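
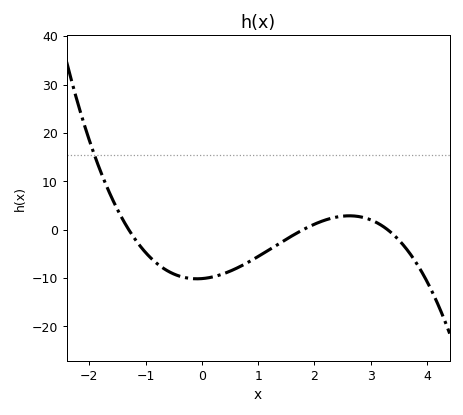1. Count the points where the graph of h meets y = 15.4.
1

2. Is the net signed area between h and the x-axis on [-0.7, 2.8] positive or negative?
negative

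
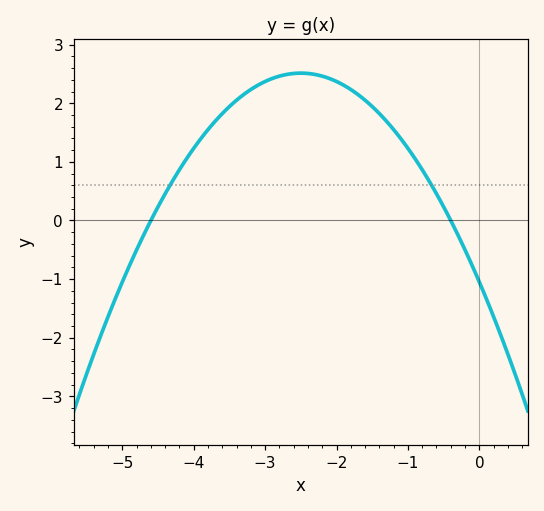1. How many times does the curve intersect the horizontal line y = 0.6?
2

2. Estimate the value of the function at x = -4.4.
0.456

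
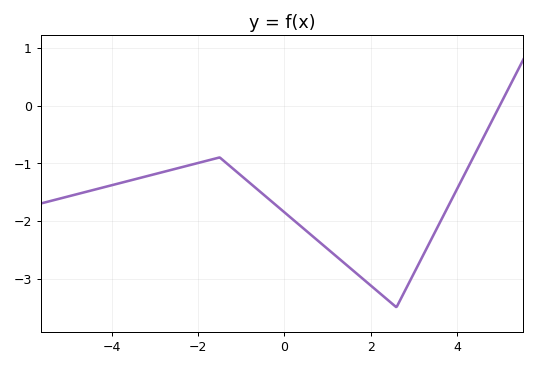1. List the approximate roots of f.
5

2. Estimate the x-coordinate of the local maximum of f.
-1.4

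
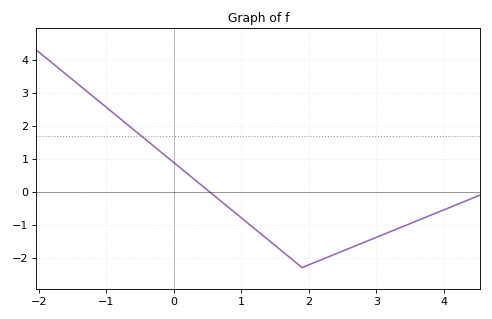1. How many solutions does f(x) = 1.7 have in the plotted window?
1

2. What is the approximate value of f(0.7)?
-0.3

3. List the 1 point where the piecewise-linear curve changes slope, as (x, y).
(1.9, -2.3)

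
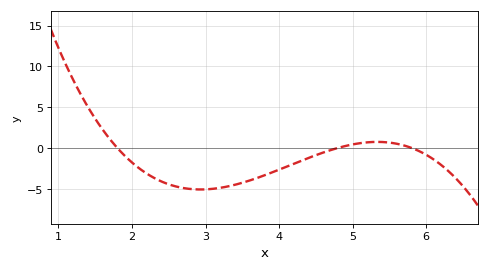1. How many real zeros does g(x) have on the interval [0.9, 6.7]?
3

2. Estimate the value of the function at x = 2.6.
-4.5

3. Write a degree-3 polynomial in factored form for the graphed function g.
y = -0.84(x - 1.8)(x - 4.8)(x - 5.8)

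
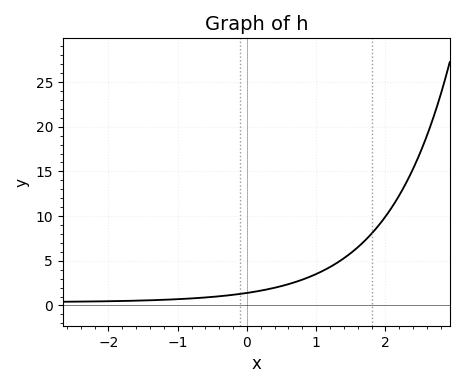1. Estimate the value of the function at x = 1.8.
8.03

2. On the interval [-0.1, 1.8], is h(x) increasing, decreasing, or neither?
increasing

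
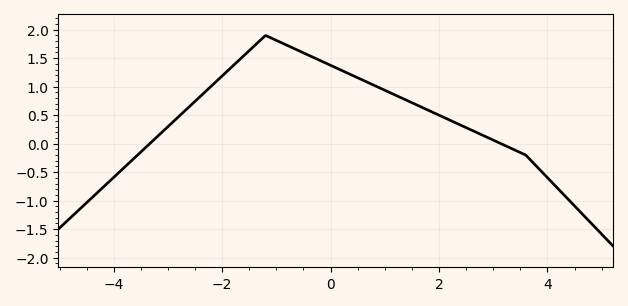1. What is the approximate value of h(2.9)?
0.106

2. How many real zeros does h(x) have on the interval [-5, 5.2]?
2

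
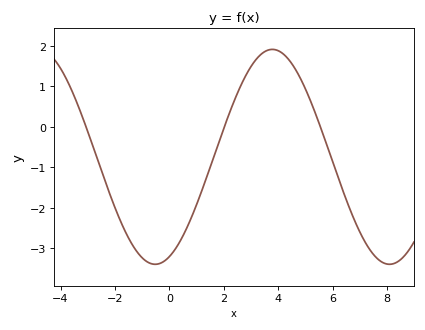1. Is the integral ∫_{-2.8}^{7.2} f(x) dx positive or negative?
negative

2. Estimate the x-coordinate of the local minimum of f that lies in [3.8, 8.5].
8.08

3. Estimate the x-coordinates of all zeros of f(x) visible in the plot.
-3.06, 2.02, 5.54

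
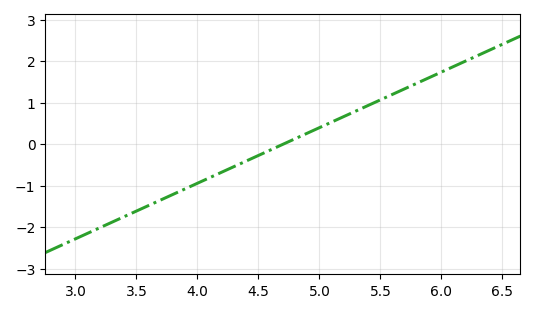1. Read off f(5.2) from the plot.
0.67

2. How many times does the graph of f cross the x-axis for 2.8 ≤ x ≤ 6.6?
1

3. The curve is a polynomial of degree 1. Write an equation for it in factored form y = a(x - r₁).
y = 1.34(x - 4.7)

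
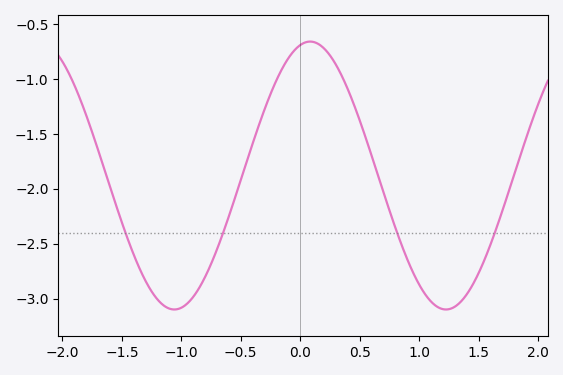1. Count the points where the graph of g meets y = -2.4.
4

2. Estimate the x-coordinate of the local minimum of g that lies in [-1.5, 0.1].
-1.1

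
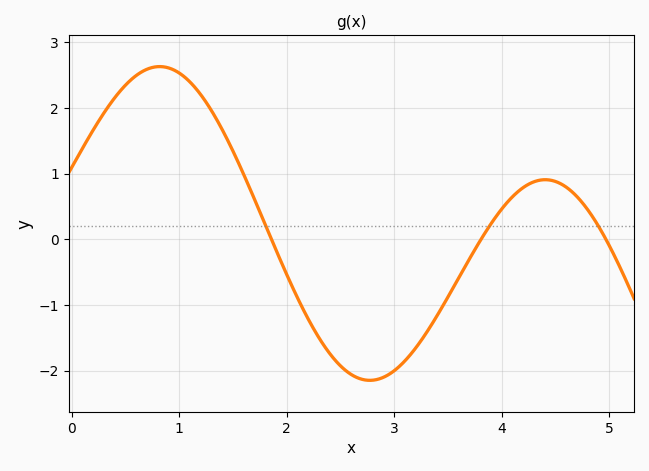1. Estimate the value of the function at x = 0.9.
2.6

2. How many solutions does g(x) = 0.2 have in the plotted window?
3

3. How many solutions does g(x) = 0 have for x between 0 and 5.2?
3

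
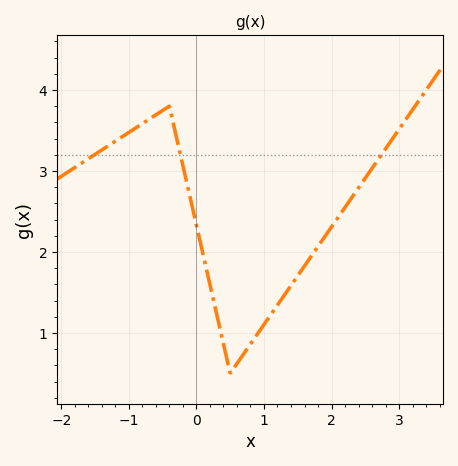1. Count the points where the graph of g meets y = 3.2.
3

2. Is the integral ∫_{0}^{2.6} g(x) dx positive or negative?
positive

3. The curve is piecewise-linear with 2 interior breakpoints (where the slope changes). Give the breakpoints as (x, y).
(-0.4, 3.8); (0.5, 0.5)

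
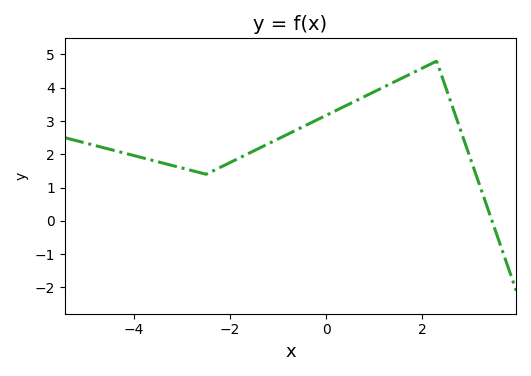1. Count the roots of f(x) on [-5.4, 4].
1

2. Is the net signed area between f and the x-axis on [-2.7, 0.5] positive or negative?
positive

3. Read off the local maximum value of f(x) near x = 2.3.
4.8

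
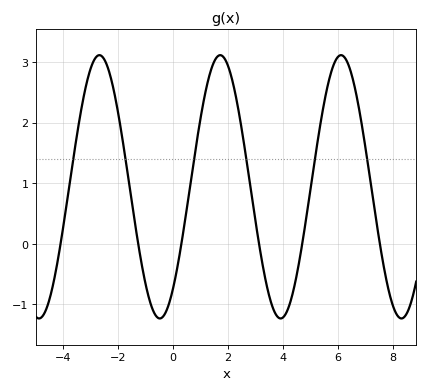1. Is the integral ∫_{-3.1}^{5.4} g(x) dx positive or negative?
positive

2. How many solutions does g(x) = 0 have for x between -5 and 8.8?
6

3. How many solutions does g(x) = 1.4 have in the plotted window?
6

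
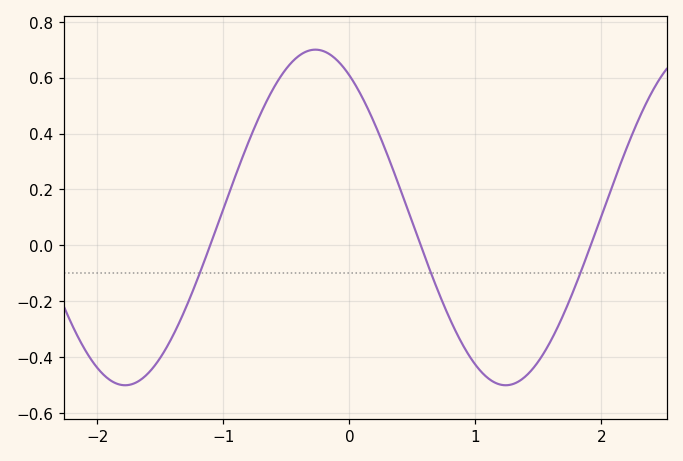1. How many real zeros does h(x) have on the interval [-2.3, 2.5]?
3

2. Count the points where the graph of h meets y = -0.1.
3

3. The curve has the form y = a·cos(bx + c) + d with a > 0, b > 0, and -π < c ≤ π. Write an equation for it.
y = 0.6cos(2.1x + 0.56) + 0.1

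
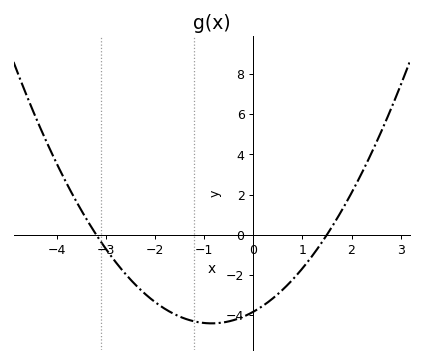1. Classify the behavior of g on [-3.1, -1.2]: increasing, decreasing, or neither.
decreasing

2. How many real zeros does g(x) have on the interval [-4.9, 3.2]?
2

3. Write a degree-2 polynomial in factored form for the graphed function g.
y = 0.8(x + 3.2)(x - 1.5)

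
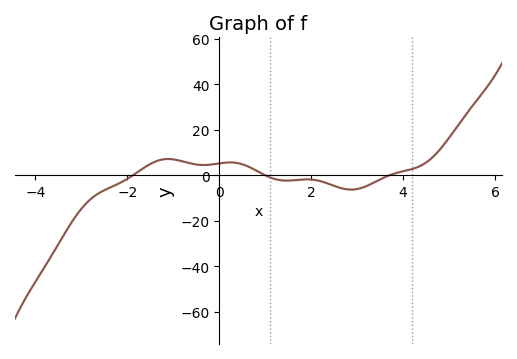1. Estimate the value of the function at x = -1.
8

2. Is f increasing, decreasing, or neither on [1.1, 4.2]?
neither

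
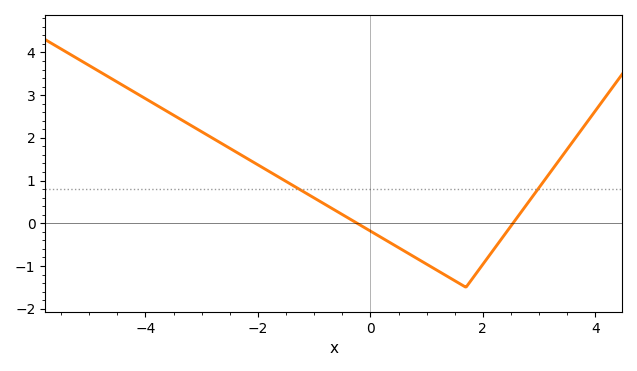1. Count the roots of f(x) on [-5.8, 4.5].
2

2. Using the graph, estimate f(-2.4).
1.7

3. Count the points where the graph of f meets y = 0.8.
2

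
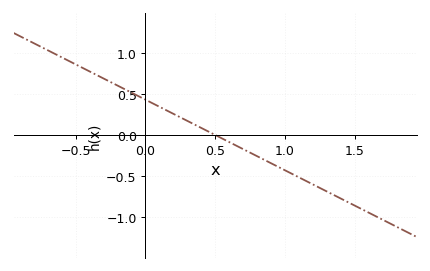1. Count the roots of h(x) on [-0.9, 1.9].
1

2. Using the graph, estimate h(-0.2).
0.602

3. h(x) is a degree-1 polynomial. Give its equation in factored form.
y = -0.86(x - 0.5)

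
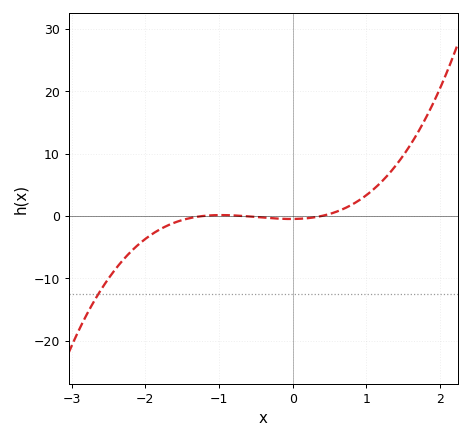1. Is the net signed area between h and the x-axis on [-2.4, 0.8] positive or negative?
negative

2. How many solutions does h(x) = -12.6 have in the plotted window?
1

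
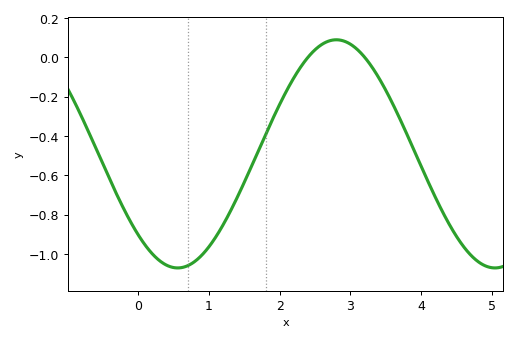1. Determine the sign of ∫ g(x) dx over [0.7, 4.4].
negative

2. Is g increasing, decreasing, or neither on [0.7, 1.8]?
increasing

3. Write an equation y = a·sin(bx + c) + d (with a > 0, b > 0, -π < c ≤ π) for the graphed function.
y = 0.58sin(1.4x - 2.4) - 0.49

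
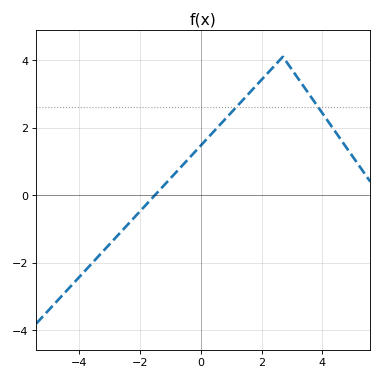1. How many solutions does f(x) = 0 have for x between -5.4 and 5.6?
1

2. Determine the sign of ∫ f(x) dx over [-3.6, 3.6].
positive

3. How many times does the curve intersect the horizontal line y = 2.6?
2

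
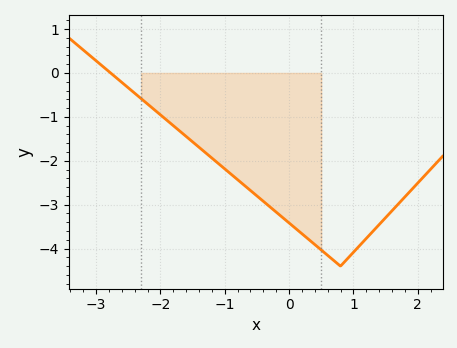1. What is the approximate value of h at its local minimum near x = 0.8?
-4.4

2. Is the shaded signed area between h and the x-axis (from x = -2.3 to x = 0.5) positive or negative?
negative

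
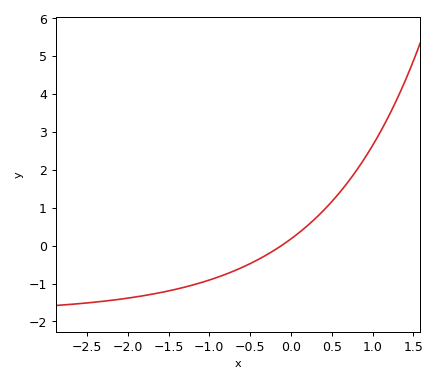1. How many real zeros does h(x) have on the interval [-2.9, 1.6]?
1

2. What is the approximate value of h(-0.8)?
-0.753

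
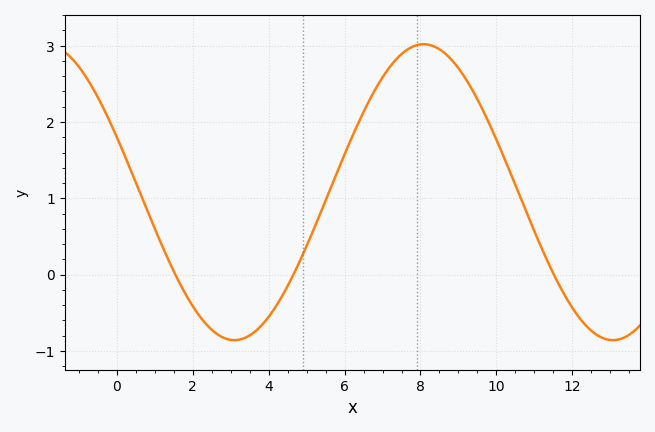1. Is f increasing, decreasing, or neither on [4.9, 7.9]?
increasing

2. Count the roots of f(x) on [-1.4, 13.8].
3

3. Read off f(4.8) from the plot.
0.2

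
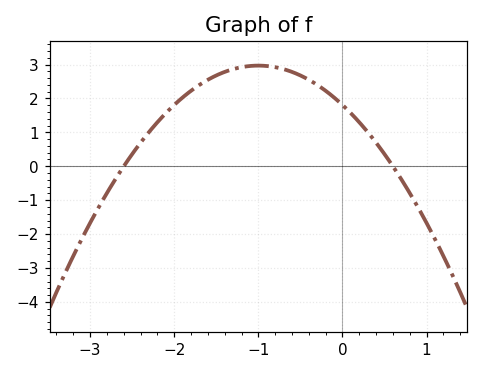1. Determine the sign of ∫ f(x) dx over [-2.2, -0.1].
positive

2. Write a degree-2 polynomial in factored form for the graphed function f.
y = -1.16(x + 2.6)(x - 0.6)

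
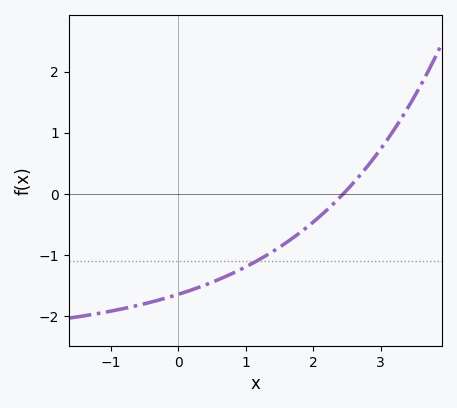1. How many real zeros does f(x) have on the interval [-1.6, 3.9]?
1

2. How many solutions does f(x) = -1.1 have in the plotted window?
1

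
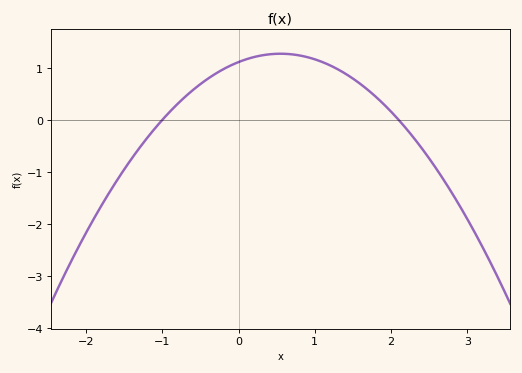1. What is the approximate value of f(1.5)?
0.795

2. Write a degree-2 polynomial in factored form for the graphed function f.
y = -0.53(x + 1)(x - 2.1)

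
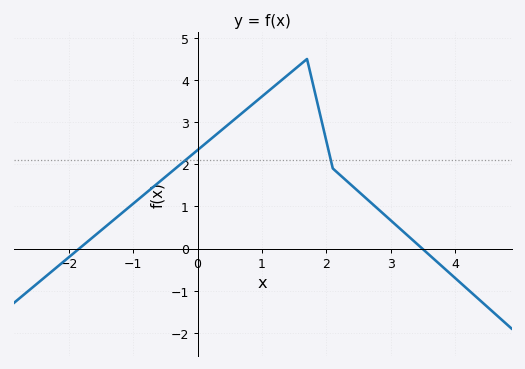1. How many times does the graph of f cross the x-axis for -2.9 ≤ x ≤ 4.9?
2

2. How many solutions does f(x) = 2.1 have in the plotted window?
2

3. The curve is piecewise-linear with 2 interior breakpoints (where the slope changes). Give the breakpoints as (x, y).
(1.7, 4.5); (2.1, 1.9)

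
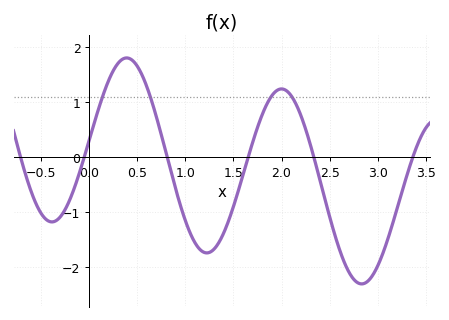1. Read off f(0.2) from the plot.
1.4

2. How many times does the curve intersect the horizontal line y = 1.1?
4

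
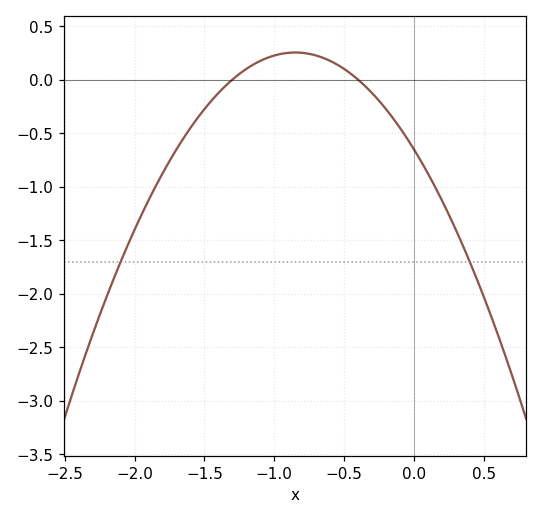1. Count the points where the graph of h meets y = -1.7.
2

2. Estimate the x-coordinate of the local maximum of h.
-0.85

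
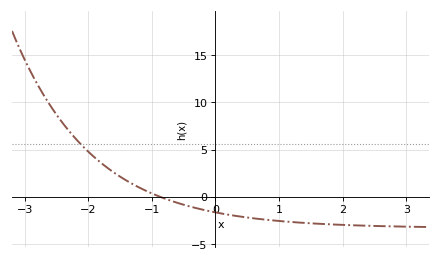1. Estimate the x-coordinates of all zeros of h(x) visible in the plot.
-0.9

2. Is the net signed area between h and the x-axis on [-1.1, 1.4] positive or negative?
negative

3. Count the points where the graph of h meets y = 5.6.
1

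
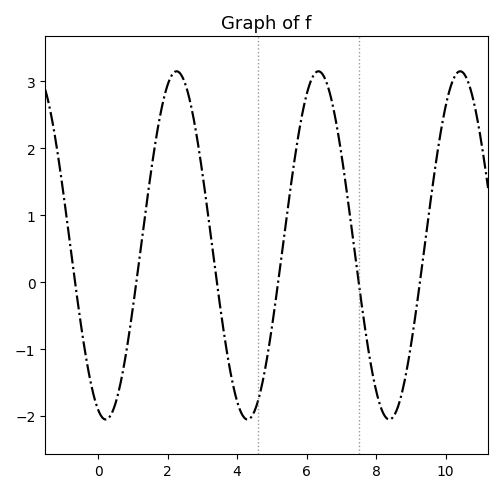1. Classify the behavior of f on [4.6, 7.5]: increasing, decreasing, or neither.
neither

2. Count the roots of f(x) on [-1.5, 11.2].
6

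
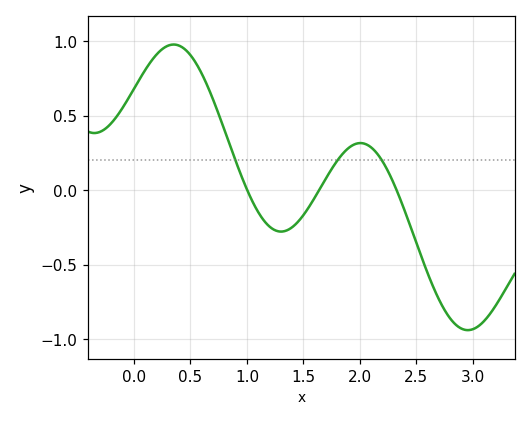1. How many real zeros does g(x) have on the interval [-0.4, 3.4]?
3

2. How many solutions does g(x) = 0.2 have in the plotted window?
3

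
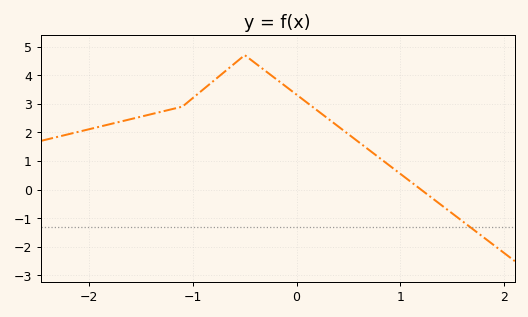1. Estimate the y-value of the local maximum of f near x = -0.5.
4.7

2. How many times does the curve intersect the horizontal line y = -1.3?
1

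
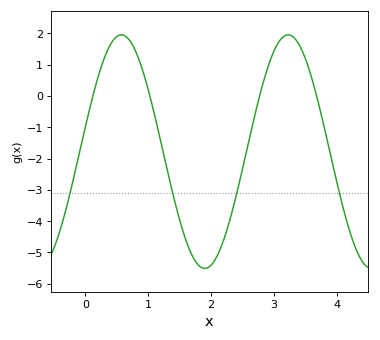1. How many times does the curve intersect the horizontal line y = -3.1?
4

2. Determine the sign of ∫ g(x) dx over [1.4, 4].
negative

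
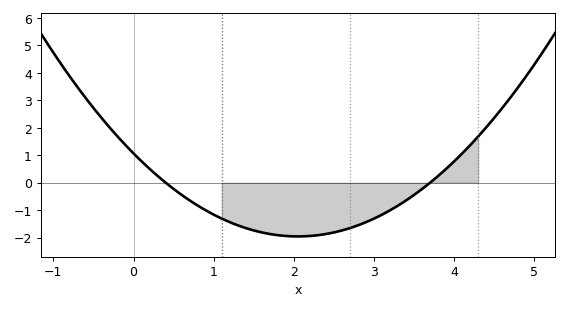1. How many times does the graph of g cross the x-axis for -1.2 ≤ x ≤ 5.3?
2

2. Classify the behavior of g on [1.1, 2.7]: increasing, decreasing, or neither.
neither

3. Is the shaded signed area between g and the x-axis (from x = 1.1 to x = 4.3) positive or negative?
negative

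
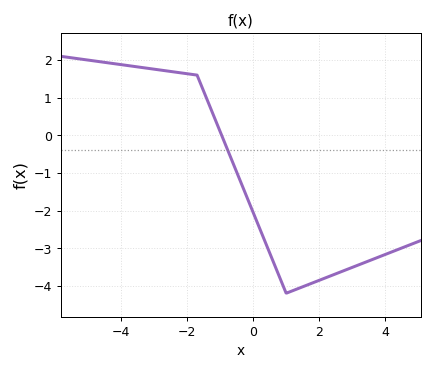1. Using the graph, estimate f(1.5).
-4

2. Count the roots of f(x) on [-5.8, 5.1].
1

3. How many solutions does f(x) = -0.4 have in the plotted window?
1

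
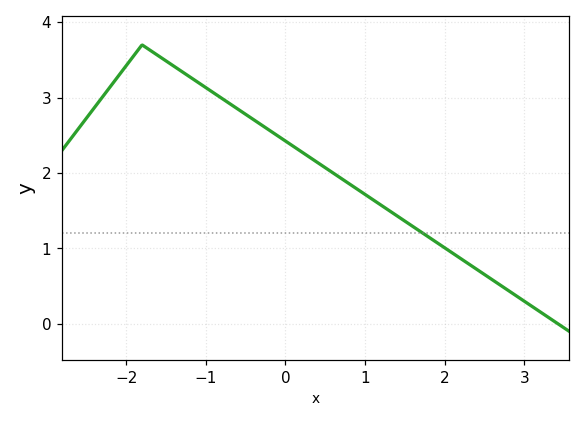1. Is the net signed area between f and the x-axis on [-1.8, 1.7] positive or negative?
positive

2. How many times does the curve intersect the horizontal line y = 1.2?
1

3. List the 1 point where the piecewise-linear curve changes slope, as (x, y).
(-1.8, 3.7)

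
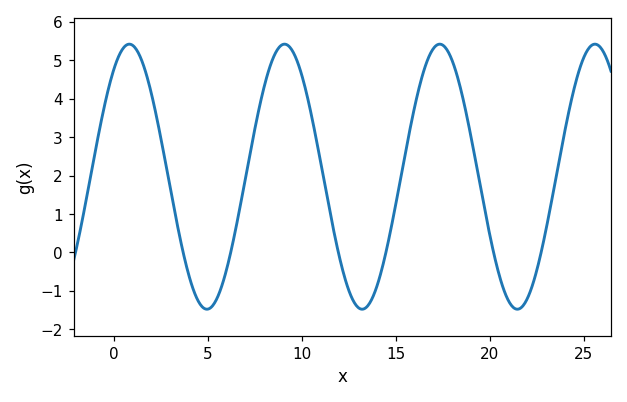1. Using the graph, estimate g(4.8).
-1.46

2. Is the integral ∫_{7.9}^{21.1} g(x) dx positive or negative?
positive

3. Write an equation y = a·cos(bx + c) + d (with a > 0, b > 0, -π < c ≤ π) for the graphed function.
y = 3.45cos(0.76x - 0.612) + 1.97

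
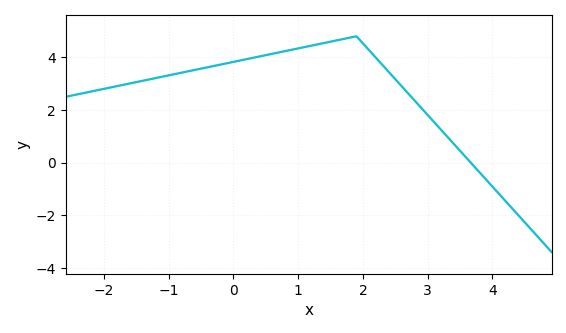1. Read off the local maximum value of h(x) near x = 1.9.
4.8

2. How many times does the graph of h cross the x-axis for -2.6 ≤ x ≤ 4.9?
1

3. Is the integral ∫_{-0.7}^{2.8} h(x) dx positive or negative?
positive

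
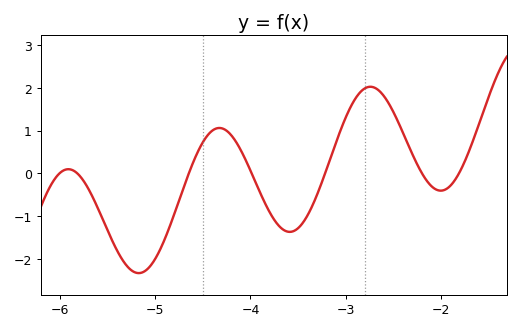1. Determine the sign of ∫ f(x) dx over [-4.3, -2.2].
positive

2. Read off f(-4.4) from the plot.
1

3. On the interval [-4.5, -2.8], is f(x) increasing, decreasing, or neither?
neither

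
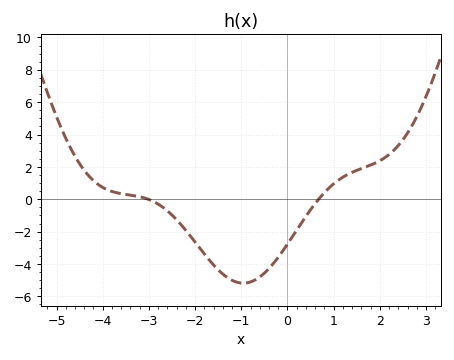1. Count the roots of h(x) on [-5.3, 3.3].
2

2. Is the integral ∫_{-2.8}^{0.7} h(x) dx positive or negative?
negative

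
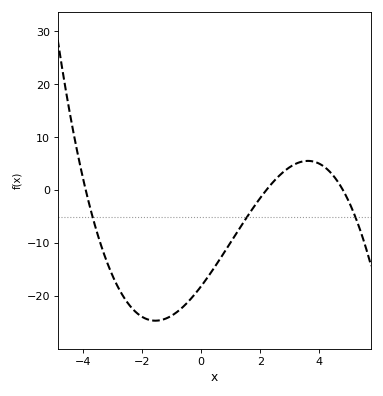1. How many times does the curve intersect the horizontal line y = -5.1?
3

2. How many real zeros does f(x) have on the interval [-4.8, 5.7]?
3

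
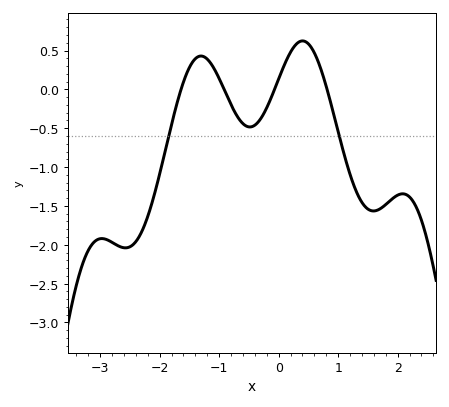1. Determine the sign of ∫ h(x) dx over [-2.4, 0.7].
negative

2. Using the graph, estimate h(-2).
-1.1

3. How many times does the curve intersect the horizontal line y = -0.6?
2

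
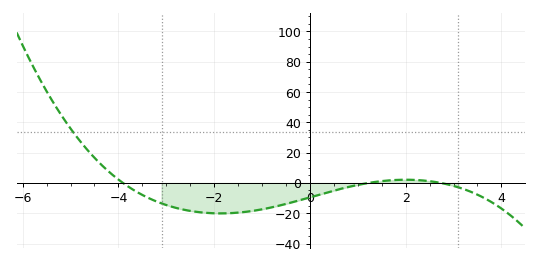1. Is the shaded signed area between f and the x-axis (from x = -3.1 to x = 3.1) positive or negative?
negative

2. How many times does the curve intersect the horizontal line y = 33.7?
1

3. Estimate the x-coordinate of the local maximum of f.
2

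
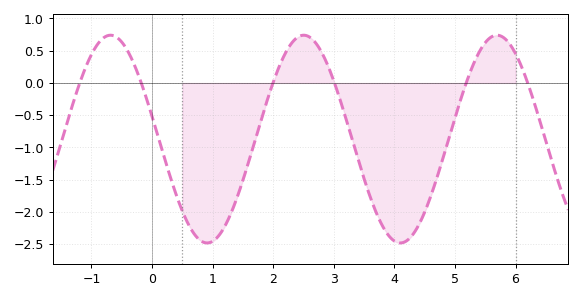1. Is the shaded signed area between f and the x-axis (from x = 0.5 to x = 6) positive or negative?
negative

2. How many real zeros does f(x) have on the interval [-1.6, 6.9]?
6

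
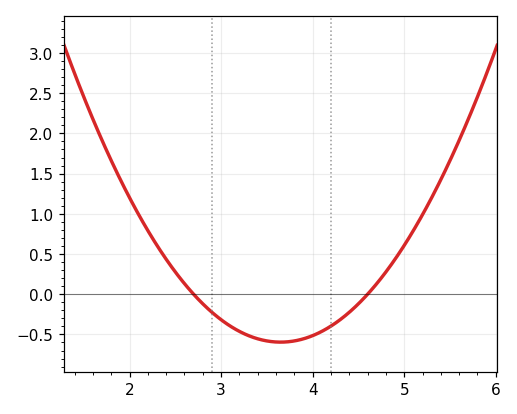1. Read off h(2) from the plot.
1.2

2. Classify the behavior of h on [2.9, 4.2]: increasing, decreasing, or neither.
neither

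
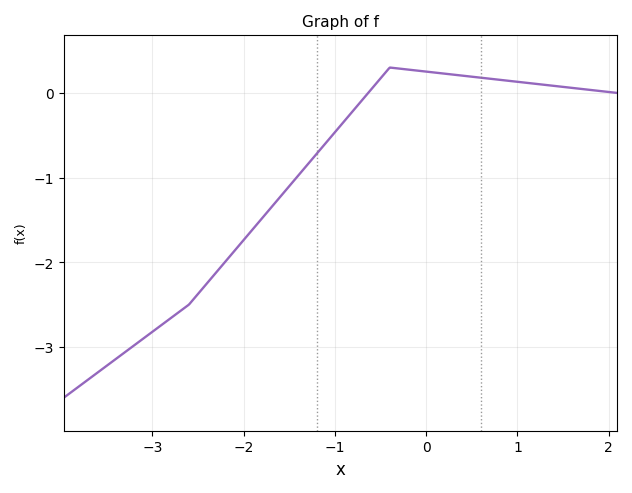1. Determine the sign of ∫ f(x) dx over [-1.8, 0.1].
negative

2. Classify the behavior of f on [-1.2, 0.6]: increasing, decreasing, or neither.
neither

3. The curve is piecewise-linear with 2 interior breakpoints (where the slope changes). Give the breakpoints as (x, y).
(-2.6, -2.5); (-0.4, 0.3)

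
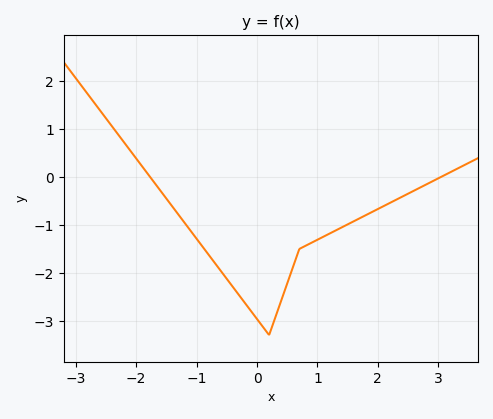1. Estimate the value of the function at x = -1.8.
0.054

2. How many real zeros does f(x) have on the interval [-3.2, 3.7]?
2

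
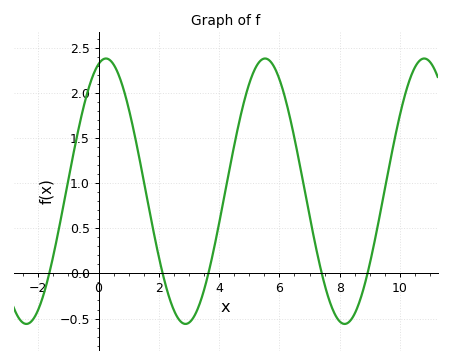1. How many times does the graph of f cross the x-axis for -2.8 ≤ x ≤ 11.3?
5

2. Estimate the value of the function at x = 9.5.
0.95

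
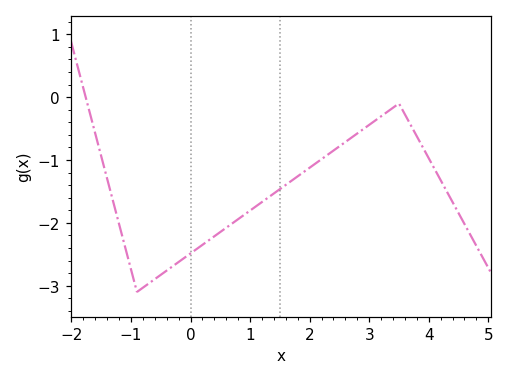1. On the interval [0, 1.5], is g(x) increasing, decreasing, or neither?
increasing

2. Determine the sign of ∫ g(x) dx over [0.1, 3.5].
negative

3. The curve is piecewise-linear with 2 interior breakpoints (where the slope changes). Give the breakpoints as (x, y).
(-0.9, -3.1); (3.5, -0.1)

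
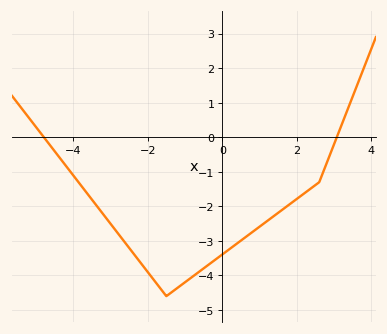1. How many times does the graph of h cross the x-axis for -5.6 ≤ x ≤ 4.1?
2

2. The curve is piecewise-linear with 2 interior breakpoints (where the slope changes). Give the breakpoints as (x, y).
(-1.5, -4.6); (2.6, -1.3)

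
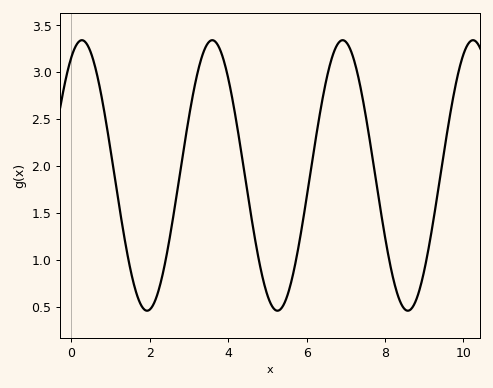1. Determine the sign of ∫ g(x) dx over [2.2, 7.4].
positive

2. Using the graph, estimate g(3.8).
3.23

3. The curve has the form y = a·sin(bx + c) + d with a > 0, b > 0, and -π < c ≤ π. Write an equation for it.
y = 1.44sin(1.89x + 1.06) + 1.9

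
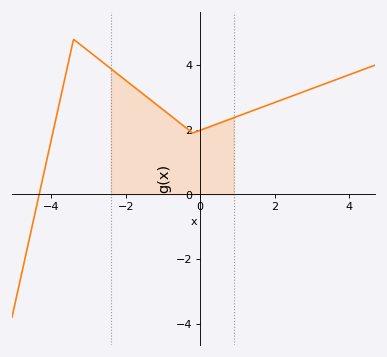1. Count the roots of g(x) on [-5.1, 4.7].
1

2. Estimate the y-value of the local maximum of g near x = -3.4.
4.8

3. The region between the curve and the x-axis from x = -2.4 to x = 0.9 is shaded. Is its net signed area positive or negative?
positive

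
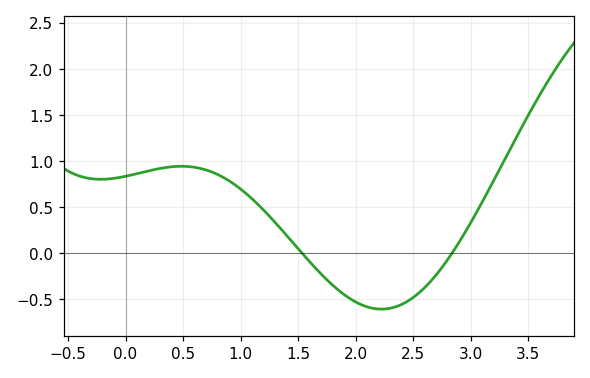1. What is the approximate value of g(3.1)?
0.55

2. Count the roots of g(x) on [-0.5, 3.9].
2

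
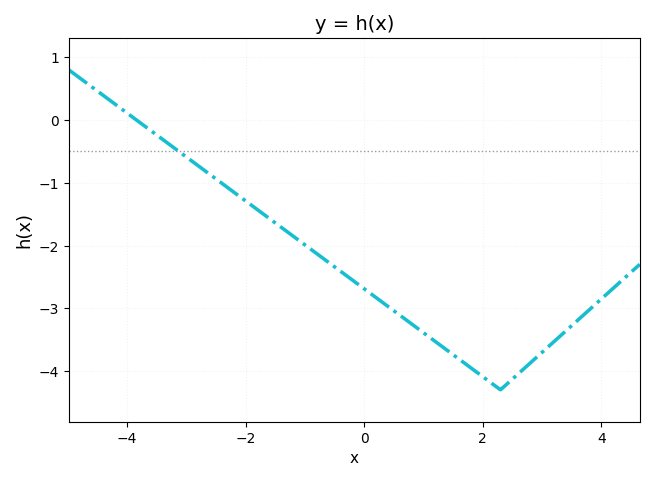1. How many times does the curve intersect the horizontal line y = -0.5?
1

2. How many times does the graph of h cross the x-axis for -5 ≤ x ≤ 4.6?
1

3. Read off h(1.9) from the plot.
-4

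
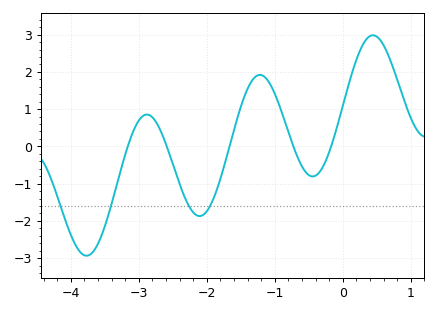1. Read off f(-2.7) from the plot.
0.501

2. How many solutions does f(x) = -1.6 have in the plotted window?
4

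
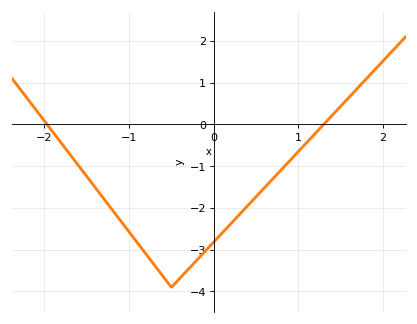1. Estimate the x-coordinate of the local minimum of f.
-0.499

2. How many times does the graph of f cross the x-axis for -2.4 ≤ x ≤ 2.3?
2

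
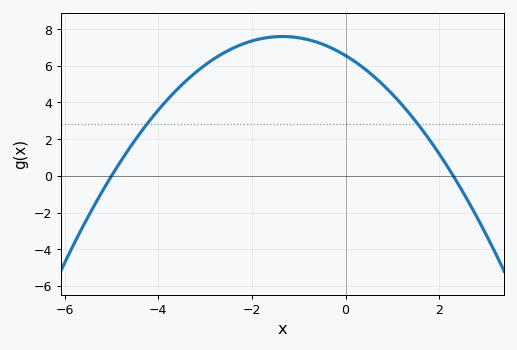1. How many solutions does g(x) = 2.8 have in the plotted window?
2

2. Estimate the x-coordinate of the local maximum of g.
-1.4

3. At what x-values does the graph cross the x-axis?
-5, 2.2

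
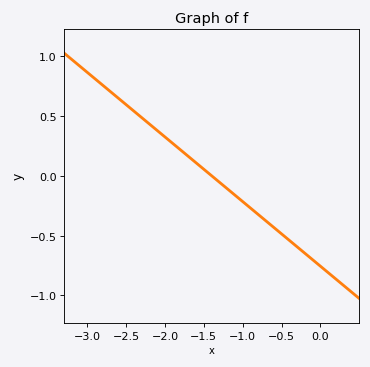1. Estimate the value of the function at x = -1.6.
0.108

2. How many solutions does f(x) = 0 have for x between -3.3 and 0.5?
1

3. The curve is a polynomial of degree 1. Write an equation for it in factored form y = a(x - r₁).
y = -0.54(x + 1.4)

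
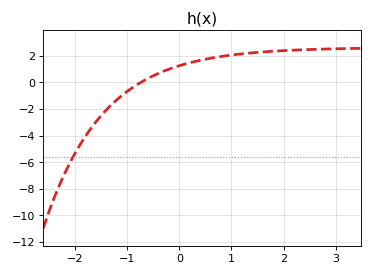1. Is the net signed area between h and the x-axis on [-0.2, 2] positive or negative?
positive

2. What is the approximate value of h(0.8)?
1.95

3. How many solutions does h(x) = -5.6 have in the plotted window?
1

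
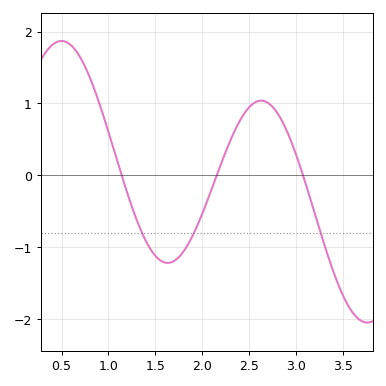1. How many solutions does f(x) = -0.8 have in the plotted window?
3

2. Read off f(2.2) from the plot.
0.2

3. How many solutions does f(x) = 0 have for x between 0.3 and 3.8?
3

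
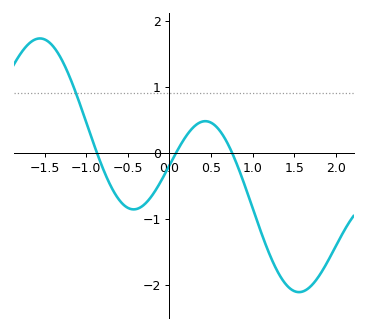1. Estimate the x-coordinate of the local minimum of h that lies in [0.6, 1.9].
1.6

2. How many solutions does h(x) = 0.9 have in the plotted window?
1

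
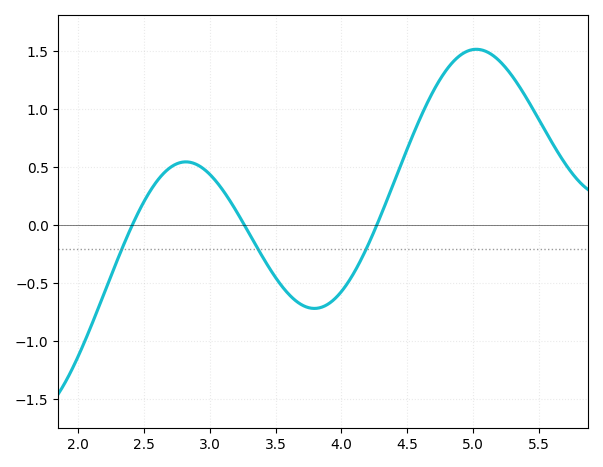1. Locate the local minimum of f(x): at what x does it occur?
3.8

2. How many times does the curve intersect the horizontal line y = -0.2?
3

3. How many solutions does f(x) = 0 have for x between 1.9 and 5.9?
3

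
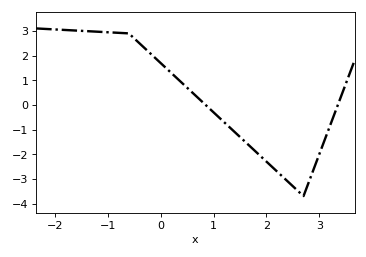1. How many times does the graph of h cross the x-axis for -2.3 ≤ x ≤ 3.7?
2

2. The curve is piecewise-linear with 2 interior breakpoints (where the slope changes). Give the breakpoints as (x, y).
(-0.6, 2.9); (2.7, -3.7)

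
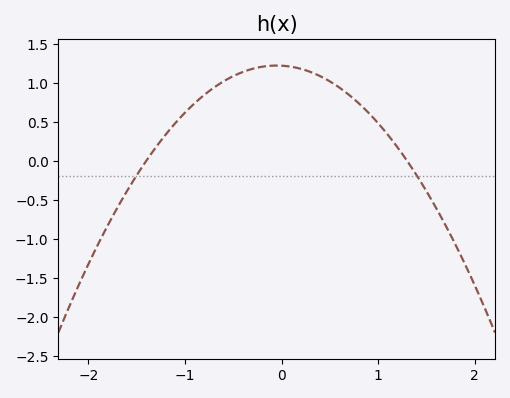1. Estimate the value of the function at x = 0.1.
1.21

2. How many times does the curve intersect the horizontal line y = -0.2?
2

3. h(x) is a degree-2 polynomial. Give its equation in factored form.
y = -0.67(x + 1.4)(x - 1.3)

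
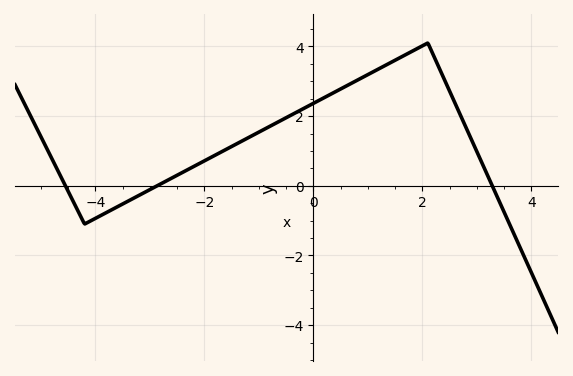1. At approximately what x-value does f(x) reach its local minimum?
-4.2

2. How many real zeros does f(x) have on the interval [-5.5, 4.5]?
3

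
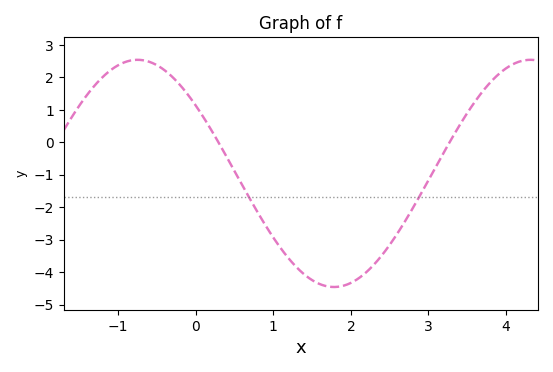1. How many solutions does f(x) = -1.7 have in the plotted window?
2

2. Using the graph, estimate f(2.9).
-1.6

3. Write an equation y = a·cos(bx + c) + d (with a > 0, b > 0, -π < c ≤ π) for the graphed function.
y = 3.5cos(1.2x + 0.93) - 0.96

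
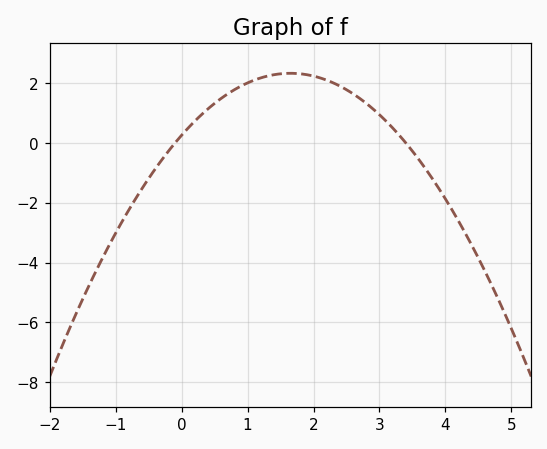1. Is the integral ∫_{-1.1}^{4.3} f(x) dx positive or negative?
positive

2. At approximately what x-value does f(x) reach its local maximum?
1.6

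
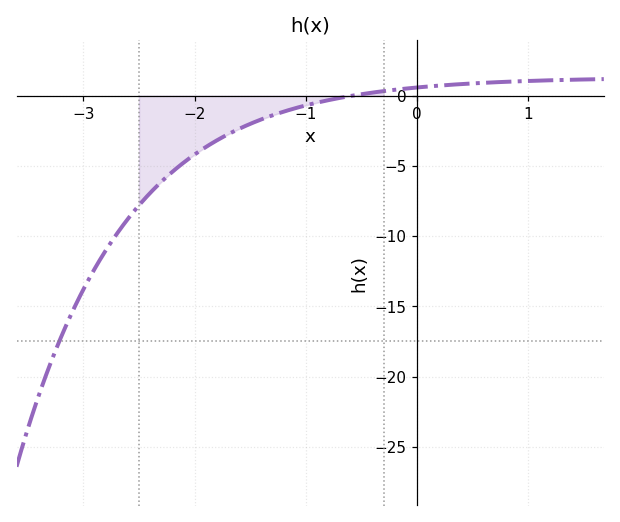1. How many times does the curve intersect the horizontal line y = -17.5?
1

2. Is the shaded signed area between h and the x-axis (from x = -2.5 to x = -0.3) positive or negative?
negative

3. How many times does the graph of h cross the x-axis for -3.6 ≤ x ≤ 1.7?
1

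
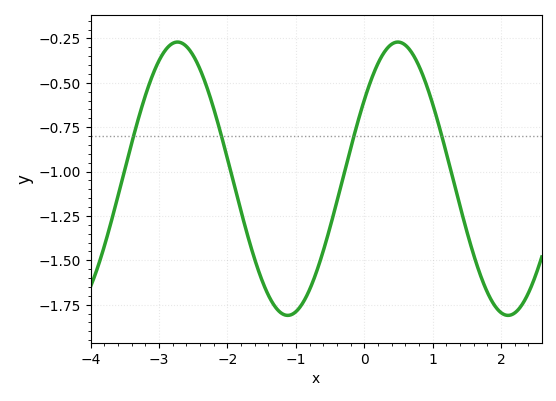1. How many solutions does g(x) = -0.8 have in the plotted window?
4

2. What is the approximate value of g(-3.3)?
-0.7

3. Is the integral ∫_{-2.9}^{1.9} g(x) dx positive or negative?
negative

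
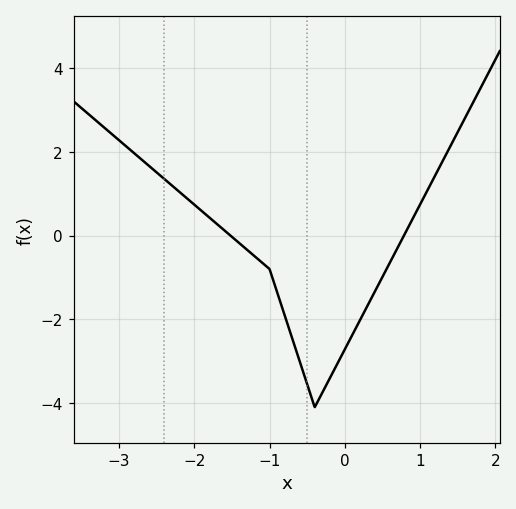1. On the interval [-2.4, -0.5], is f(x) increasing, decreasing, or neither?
decreasing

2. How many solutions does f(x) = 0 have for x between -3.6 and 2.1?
2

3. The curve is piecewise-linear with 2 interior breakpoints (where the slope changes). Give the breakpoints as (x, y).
(-1, -0.8); (-0.4, -4.1)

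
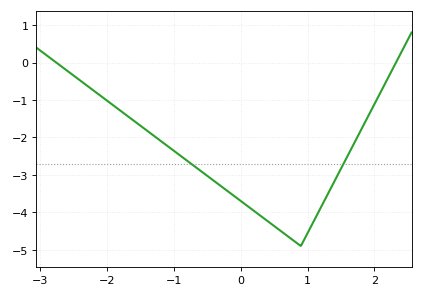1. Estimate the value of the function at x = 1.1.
-4.21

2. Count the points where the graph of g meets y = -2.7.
2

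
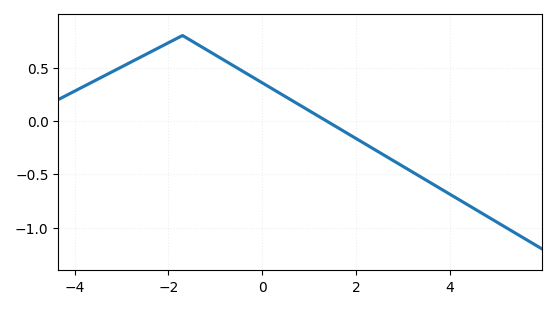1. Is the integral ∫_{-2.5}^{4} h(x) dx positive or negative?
positive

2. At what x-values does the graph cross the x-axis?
1.36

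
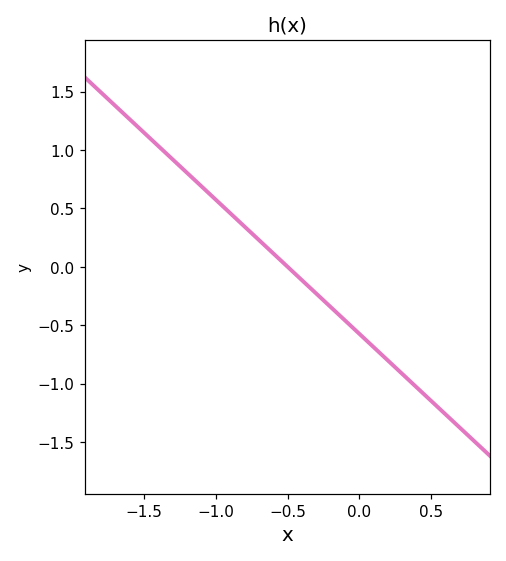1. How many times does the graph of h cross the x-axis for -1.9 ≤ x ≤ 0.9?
1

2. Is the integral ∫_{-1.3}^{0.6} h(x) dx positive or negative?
negative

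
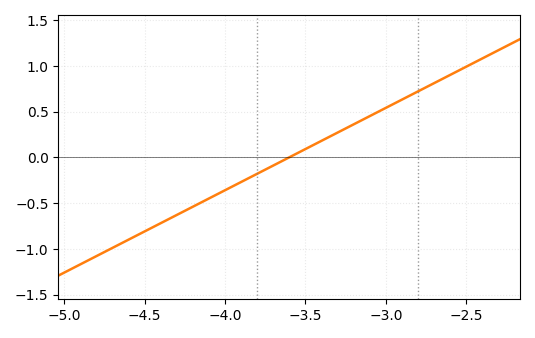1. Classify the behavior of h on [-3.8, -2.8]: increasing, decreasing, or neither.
increasing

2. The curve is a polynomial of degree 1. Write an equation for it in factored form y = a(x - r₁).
y = 0.9(x + 3.6)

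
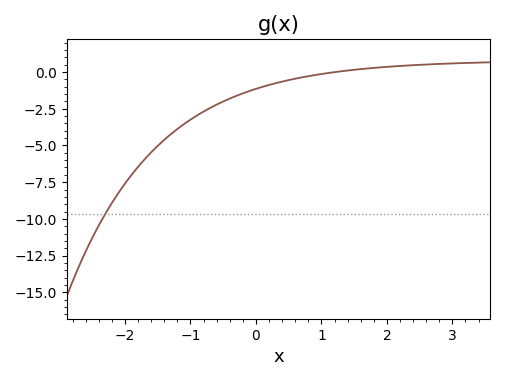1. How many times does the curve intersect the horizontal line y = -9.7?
1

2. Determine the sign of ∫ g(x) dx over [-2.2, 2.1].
negative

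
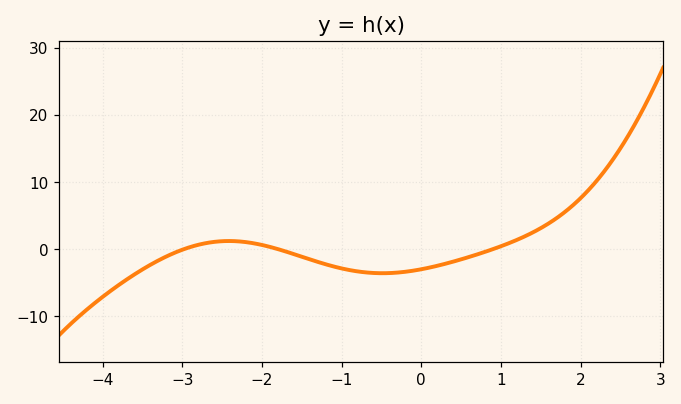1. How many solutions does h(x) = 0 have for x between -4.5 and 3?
3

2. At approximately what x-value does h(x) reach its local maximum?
-2.41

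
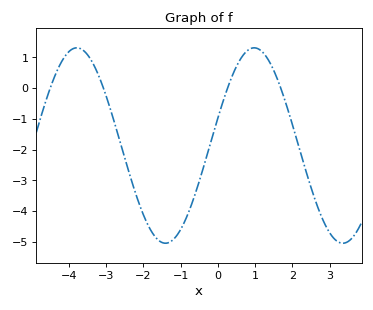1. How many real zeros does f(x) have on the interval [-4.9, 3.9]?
4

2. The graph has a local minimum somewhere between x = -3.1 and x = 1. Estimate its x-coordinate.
-1.4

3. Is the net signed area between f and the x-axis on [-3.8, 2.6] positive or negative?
negative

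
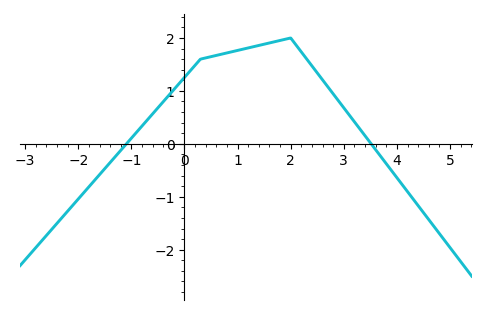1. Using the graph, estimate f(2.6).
1.2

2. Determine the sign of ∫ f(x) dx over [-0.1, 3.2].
positive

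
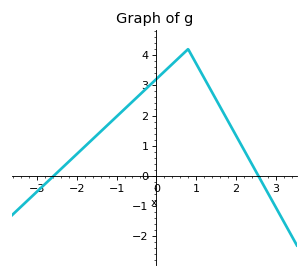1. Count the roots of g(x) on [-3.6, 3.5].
2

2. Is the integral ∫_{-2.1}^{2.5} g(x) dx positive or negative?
positive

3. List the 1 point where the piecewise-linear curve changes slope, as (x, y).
(0.8, 4.2)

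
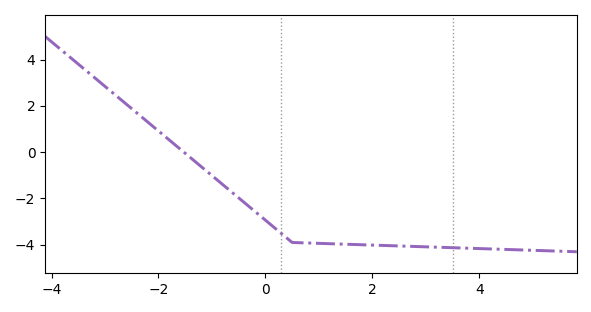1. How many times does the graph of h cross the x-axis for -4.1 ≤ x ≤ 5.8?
1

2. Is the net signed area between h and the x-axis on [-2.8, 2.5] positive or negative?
negative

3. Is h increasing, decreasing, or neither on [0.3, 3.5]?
decreasing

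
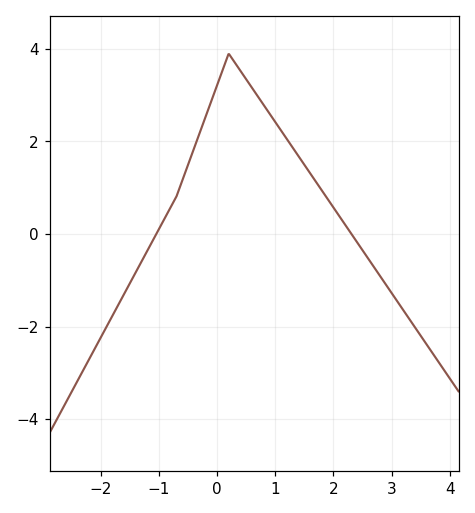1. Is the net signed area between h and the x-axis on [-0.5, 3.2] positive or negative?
positive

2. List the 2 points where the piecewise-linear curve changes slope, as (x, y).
(-0.7, 0.8); (0.2, 3.9)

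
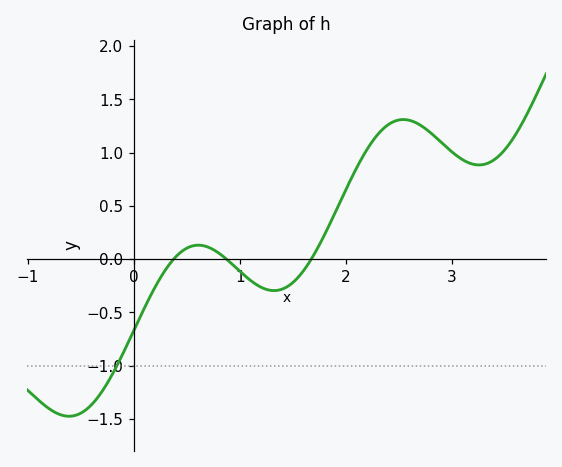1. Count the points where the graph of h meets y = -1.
1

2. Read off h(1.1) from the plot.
-0.2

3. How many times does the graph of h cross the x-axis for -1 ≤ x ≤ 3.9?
3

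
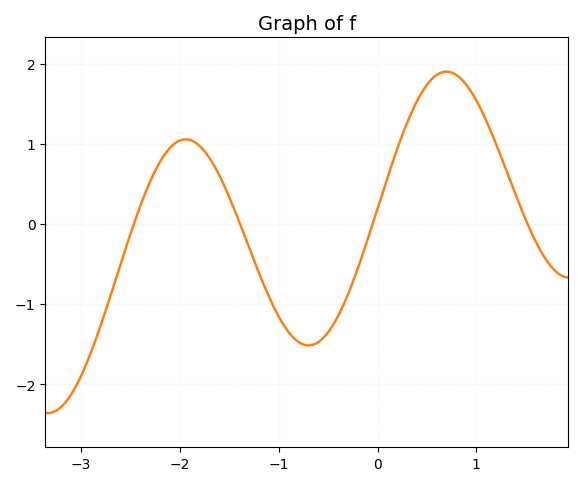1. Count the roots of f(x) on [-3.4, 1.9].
4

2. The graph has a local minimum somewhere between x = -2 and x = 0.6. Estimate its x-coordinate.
-0.7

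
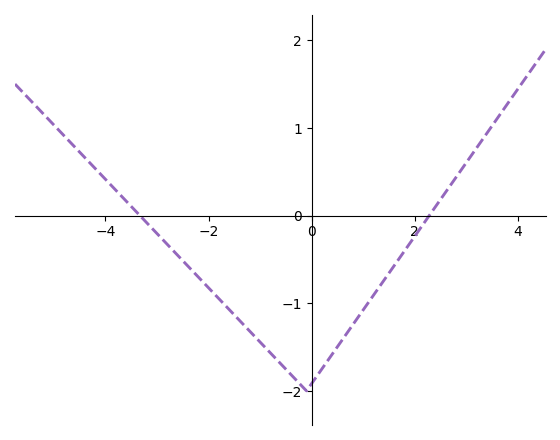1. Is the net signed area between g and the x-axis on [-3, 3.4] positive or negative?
negative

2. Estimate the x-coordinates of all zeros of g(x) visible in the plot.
-3.4, 2.2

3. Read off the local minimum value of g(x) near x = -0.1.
-2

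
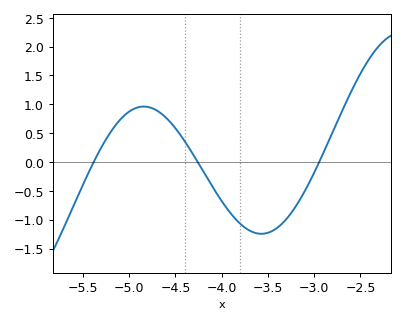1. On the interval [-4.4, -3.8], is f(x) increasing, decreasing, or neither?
decreasing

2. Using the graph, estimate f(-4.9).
0.95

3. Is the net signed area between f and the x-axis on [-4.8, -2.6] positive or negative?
negative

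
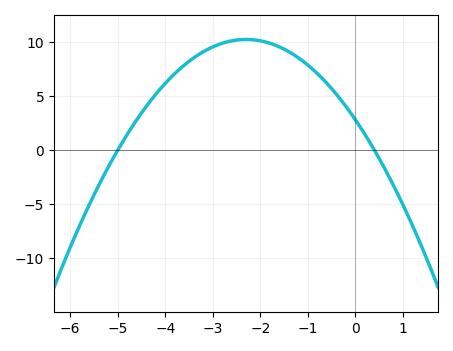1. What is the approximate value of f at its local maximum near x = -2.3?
10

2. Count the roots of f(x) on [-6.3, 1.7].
2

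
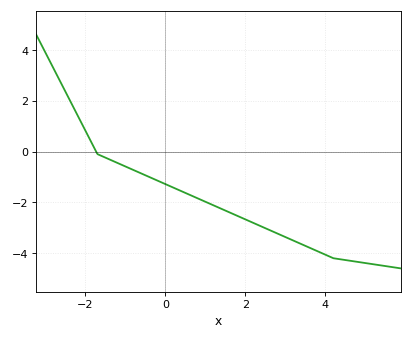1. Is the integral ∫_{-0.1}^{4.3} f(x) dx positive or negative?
negative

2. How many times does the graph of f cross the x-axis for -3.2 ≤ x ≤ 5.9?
1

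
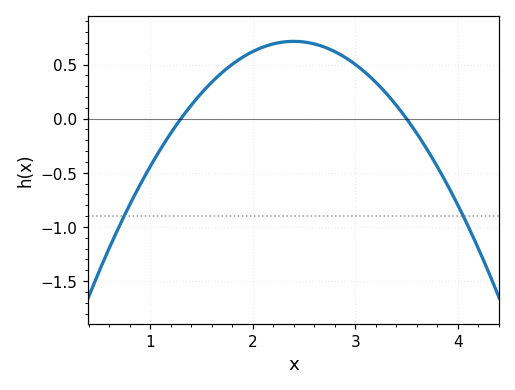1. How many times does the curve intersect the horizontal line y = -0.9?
2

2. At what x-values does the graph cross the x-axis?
1.3, 3.5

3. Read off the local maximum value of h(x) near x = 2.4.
0.714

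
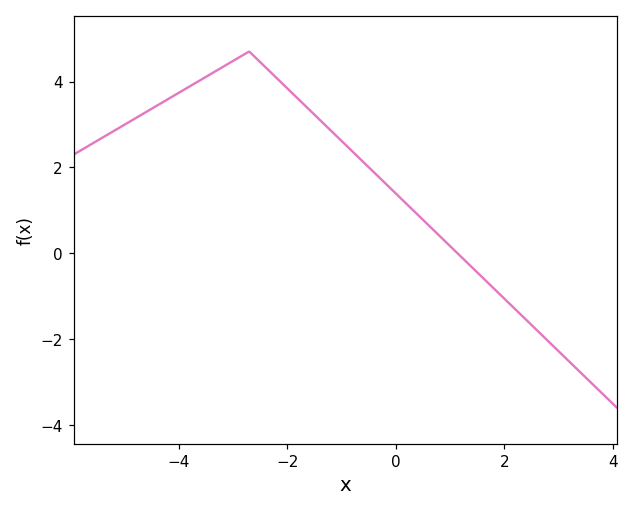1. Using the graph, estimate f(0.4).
0.903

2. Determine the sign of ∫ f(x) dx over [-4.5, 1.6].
positive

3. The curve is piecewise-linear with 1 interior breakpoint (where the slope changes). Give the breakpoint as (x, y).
(-2.7, 4.7)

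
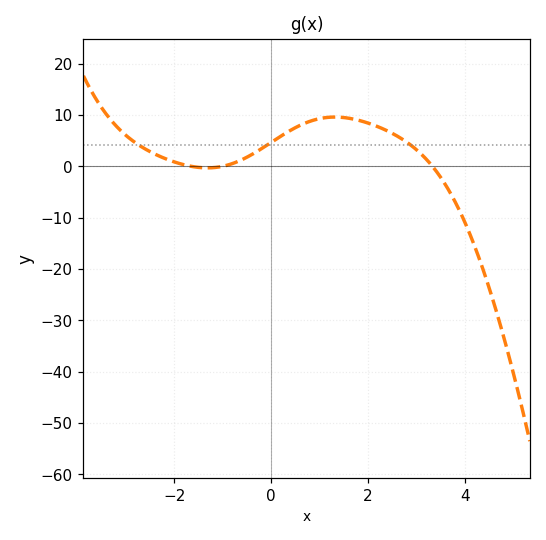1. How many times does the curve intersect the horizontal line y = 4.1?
3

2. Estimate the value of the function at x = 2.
8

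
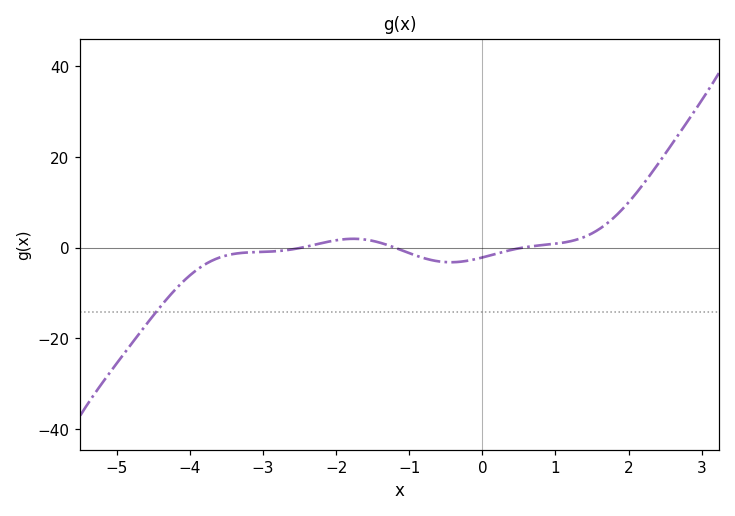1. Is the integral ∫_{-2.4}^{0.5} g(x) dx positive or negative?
negative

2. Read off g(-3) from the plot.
-0.922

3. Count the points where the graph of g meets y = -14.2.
1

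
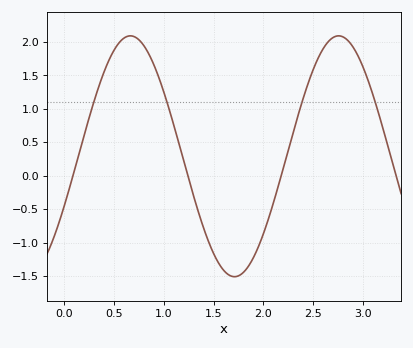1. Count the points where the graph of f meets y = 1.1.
4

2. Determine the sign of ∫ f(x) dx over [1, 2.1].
negative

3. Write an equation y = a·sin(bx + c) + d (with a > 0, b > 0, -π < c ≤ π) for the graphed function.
y = 1.8sin(3x - 0.42) + 0.29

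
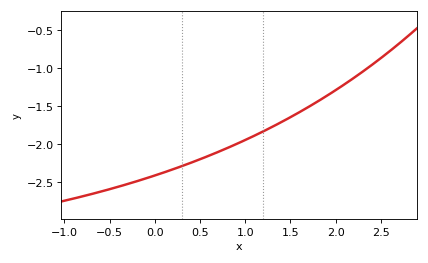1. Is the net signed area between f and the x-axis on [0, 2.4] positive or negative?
negative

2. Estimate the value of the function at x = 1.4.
-1.71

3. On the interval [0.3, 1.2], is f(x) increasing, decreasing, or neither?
increasing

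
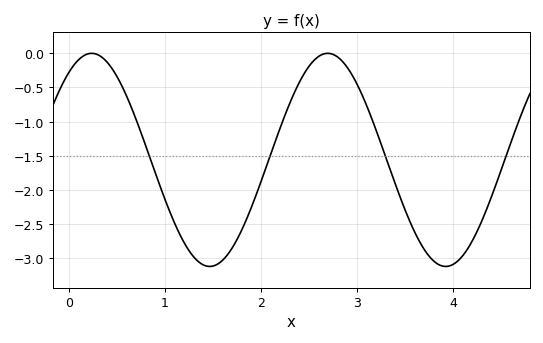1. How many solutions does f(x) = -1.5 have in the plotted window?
4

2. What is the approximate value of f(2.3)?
-0.723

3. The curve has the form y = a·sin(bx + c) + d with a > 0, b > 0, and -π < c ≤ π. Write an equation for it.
y = 1.56sin(2.56x + 0.962) - 1.56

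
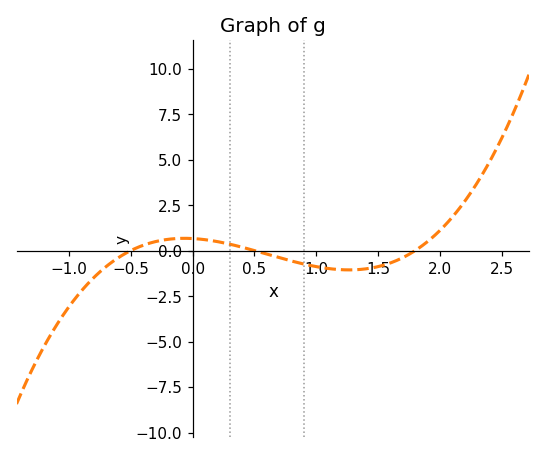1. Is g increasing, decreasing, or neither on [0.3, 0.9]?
decreasing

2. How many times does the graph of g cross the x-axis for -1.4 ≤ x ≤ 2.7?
3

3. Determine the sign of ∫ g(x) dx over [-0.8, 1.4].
negative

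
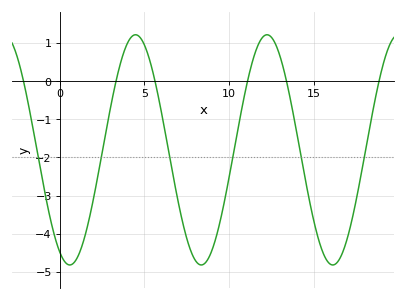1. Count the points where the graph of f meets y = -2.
6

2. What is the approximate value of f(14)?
-1.36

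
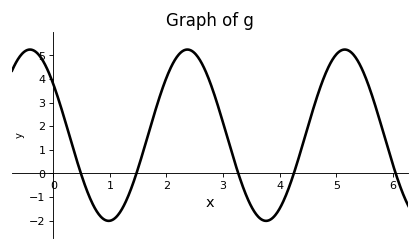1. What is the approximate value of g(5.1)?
5.2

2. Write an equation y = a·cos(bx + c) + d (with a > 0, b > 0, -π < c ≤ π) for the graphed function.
y = 3.63cos(2.3x + 0.93) + 1.62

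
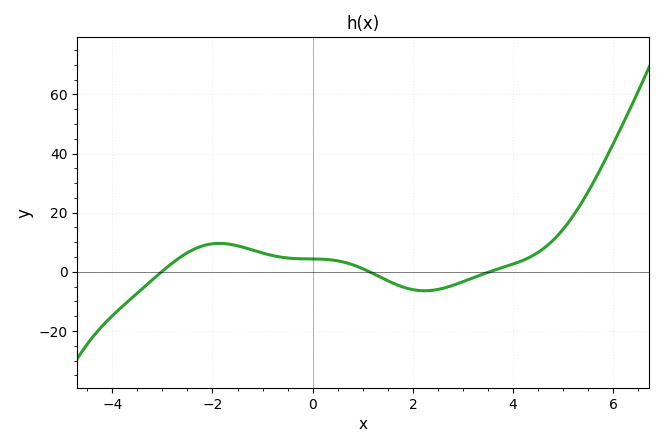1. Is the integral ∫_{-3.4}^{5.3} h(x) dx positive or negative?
positive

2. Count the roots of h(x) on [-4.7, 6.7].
3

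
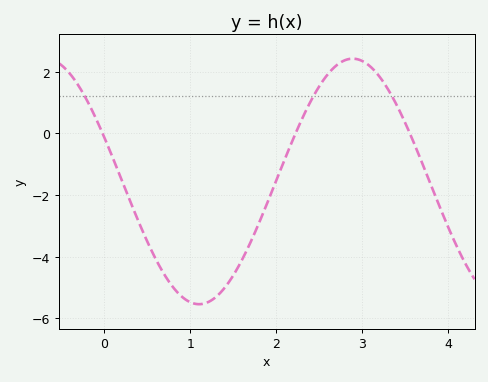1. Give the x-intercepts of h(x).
0, 2.2, 3.6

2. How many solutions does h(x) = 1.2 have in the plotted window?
3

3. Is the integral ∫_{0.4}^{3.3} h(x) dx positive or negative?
negative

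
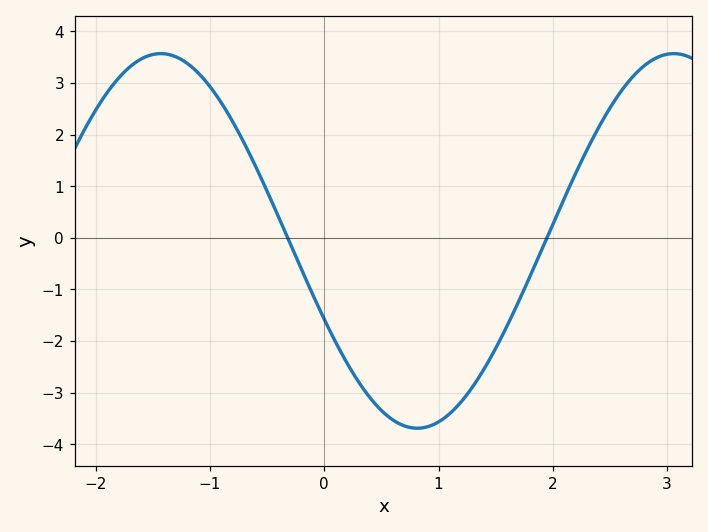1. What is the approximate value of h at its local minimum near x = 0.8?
-3.69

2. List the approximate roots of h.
-0.32, 1.95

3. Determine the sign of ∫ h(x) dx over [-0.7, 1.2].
negative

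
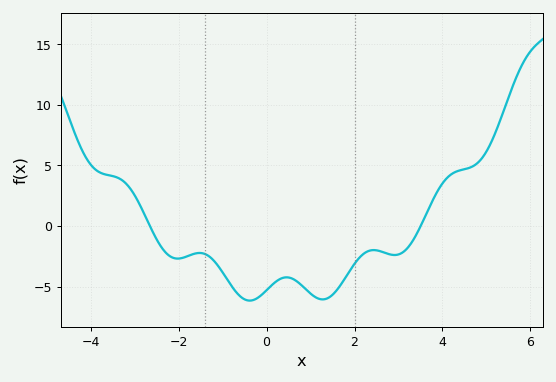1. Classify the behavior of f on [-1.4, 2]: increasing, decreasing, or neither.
neither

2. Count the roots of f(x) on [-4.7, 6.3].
2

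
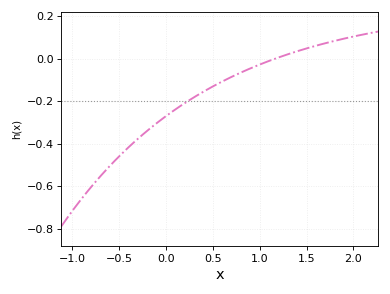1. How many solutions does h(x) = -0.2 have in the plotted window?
1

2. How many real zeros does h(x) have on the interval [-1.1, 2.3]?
1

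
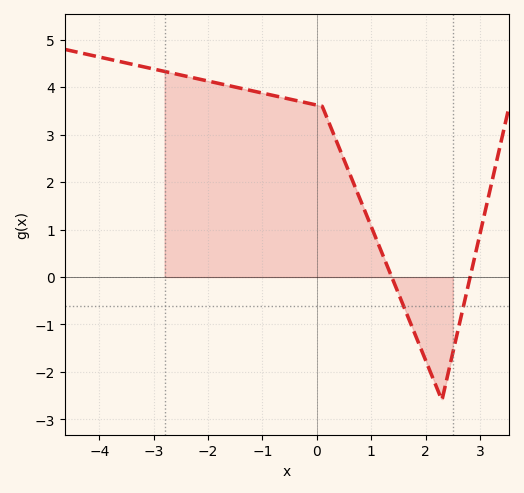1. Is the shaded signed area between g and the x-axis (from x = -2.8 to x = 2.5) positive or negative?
positive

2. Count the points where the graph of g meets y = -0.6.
2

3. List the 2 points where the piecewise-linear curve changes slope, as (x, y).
(0.1, 3.6); (2.3, -2.6)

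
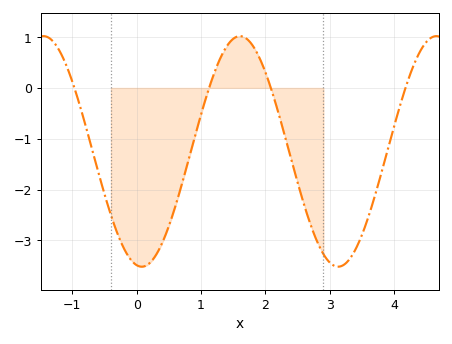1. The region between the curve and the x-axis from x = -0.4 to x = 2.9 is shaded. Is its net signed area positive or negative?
negative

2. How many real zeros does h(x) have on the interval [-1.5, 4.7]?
4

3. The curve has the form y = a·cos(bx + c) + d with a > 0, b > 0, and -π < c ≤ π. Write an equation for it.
y = 2.27cos(2.06x + 2.98) - 1.25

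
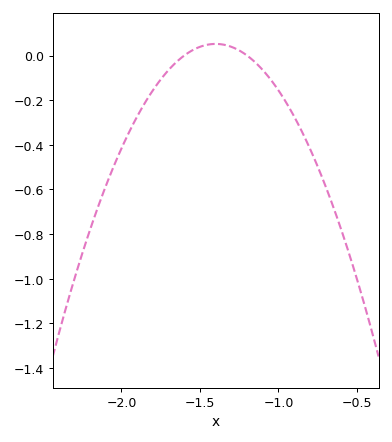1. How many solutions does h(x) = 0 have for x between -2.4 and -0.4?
2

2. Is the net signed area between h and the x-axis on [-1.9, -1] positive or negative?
negative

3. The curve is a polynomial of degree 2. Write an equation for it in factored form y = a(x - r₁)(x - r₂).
y = -1.3(x + 1.6)(x + 1.2)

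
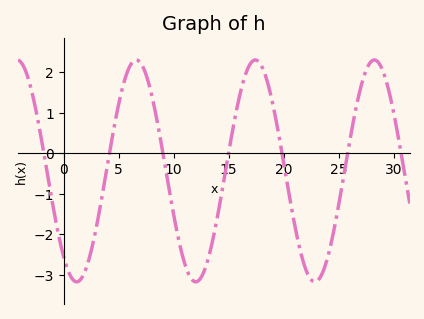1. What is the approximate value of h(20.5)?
-1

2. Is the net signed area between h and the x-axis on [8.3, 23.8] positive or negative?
negative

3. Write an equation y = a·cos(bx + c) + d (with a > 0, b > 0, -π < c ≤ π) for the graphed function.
y = 2.74cos(0.58x + 2.5) - 0.44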